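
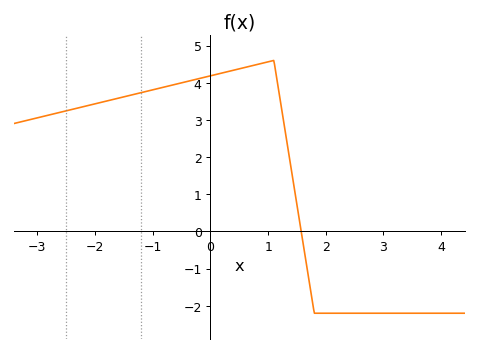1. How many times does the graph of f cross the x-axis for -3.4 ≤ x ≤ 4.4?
1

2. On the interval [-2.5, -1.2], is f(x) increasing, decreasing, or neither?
increasing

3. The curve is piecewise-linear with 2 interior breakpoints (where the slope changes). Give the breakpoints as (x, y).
(1.1, 4.6); (1.8, -2.2)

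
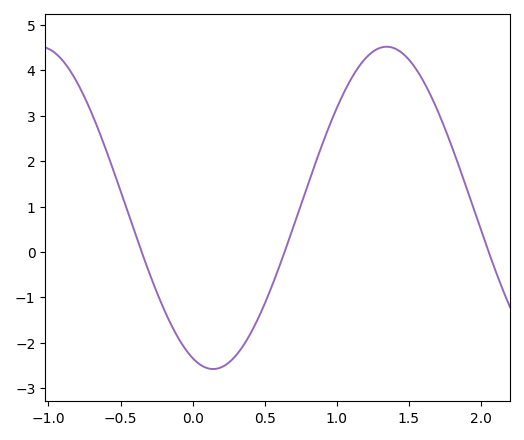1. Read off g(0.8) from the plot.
1.5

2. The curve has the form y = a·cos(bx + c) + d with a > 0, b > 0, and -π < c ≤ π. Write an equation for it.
y = 3.55cos(2.6x + 2.8) + 0.97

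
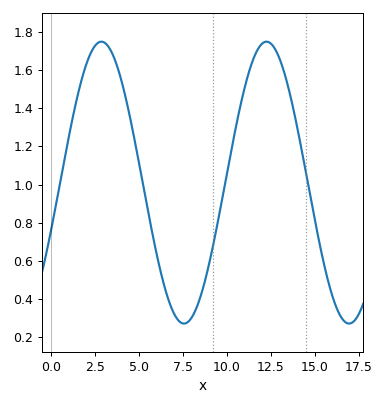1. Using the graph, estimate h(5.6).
0.82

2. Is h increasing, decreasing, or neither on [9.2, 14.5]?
neither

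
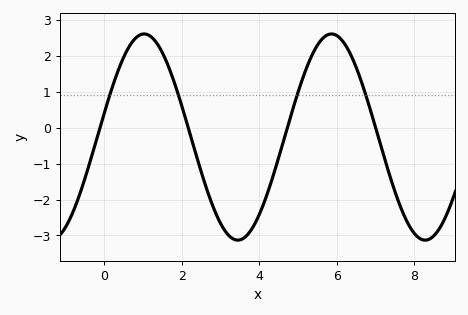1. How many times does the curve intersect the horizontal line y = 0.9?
4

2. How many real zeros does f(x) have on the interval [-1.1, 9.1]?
4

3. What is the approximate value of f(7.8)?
-2.6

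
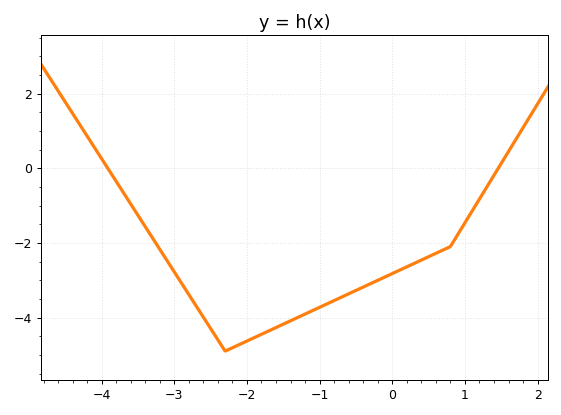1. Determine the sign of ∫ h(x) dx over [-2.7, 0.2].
negative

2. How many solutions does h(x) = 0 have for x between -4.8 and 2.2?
2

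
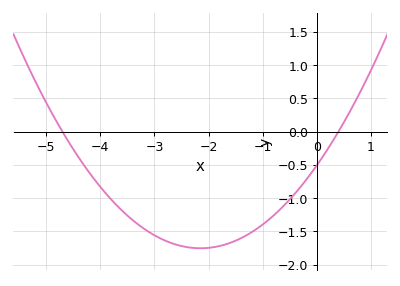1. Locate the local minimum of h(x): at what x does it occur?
-2.15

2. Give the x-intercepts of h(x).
-4.7, 0.4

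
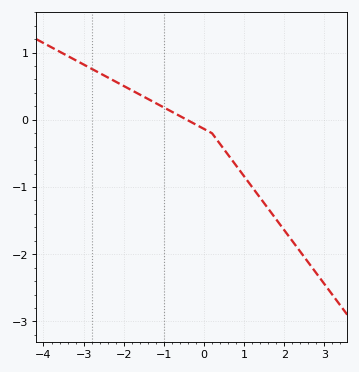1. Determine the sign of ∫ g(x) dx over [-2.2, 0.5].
positive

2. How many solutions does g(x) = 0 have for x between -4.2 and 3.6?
1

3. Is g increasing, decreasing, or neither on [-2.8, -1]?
decreasing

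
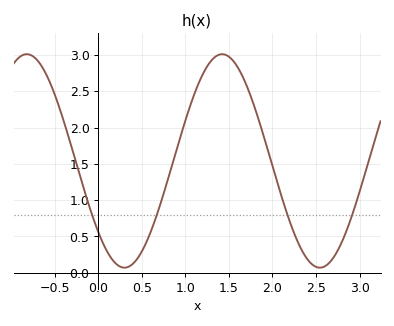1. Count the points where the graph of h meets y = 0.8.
4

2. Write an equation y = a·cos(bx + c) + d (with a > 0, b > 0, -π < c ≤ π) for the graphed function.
y = 1.47cos(2.8x + 2.3) + 1.54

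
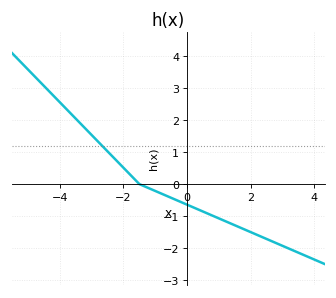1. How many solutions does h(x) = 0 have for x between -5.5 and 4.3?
1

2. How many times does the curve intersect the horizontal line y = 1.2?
1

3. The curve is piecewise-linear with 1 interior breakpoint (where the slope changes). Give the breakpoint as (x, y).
(-1.5, 0)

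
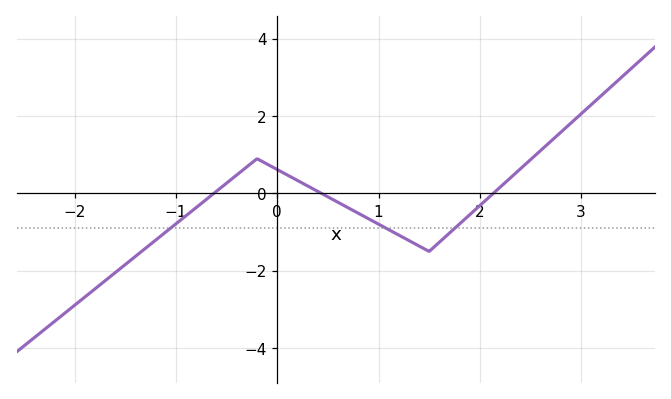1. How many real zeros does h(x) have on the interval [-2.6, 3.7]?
3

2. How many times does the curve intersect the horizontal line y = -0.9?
3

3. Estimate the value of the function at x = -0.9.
-0.573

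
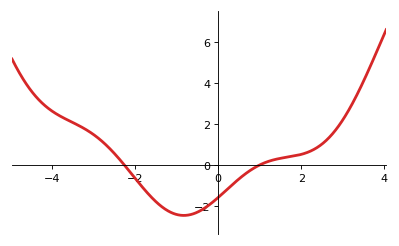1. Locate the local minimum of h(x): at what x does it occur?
-0.8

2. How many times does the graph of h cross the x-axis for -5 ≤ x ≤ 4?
2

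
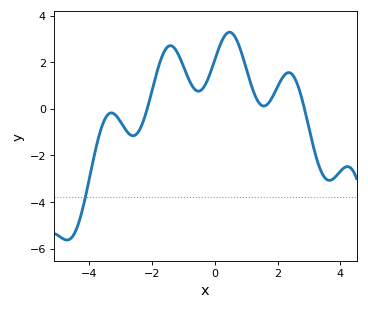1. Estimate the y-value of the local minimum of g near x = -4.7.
-5.6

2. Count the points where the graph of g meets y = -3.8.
1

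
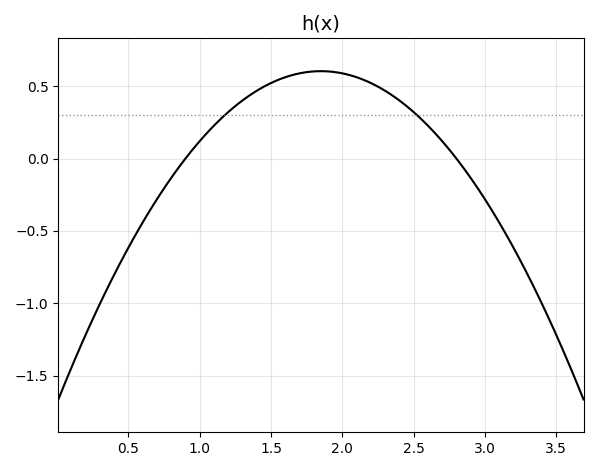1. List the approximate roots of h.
0.9, 2.8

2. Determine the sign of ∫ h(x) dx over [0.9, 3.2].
positive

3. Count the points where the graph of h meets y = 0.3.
2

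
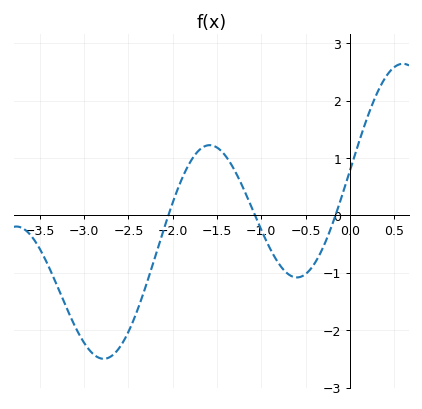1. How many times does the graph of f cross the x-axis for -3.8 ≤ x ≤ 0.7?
3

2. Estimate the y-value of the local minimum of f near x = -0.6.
-1.1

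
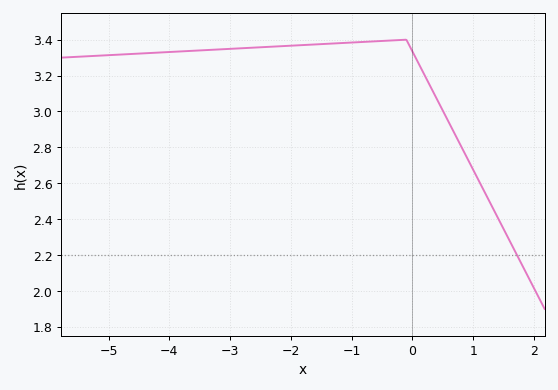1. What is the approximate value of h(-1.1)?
3.38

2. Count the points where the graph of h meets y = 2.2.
1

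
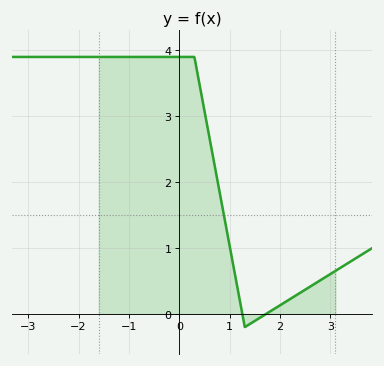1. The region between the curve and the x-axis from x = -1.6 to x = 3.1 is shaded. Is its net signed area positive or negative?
positive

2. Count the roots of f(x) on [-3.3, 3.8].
2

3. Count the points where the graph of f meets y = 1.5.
1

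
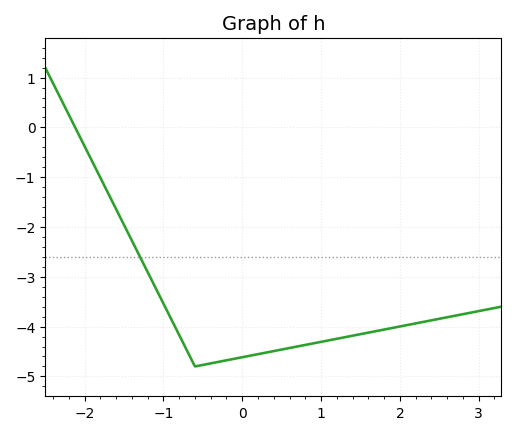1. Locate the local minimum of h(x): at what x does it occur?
-0.6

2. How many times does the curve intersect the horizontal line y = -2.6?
1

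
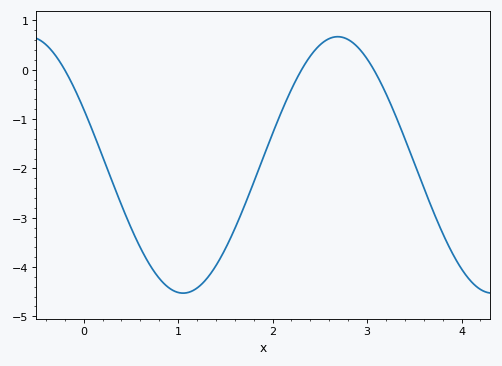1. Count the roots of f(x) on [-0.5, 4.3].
3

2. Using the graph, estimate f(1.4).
-3.97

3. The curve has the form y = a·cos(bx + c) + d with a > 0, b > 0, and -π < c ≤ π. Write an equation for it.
y = 2.6cos(1.92x + 1.12) - 1.93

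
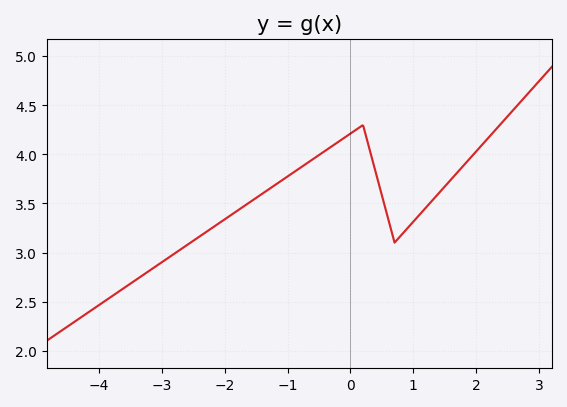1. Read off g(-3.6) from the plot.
2.64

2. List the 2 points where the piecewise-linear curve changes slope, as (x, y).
(0.2, 4.3); (0.7, 3.1)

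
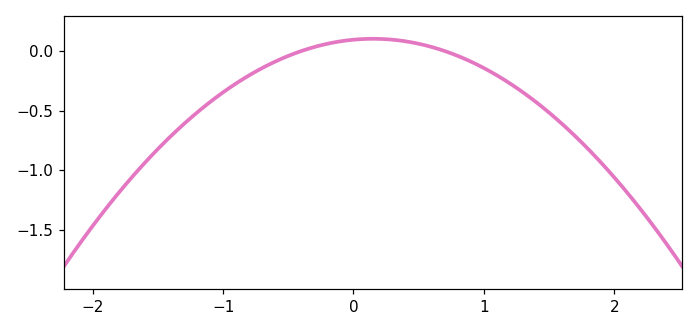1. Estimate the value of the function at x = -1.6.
-0.95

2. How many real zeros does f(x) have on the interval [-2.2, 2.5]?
2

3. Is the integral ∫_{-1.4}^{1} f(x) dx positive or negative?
negative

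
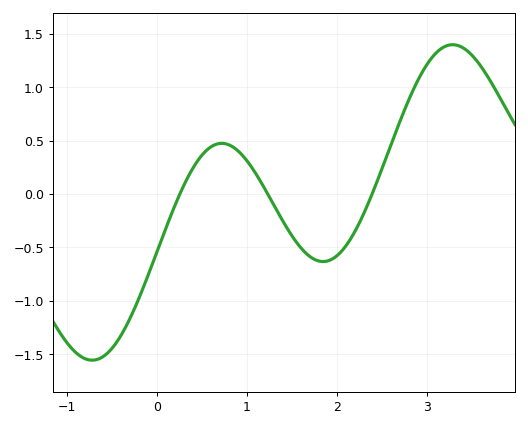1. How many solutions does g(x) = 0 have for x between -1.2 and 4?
3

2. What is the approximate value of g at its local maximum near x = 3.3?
1.4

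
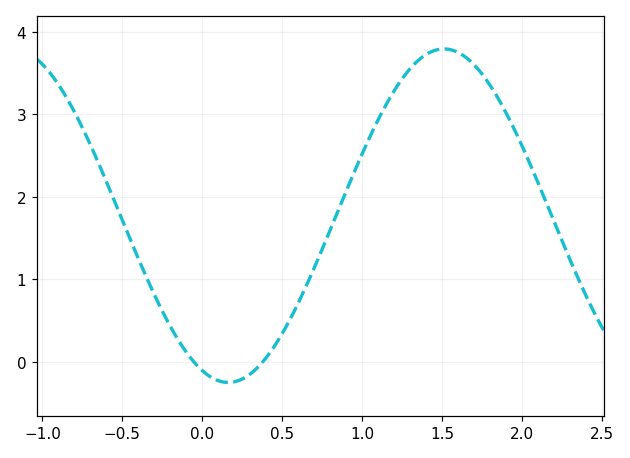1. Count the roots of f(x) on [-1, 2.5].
2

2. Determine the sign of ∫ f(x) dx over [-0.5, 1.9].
positive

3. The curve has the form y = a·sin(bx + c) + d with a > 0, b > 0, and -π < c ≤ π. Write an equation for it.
y = 2.02sin(2.3x - 1.9) + 1.77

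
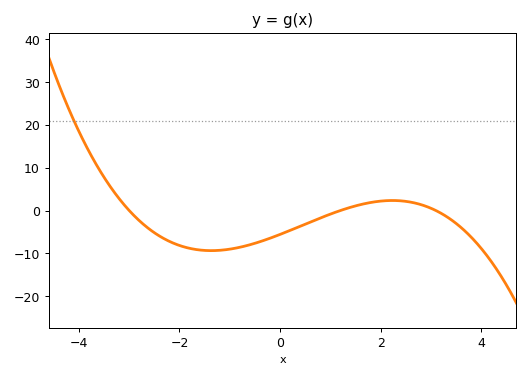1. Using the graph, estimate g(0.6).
-3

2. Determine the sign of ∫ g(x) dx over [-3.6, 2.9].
negative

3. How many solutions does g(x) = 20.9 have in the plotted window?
1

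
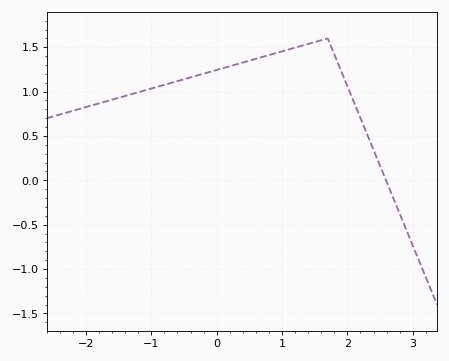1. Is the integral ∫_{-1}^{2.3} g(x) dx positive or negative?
positive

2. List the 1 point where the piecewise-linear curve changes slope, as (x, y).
(1.7, 1.6)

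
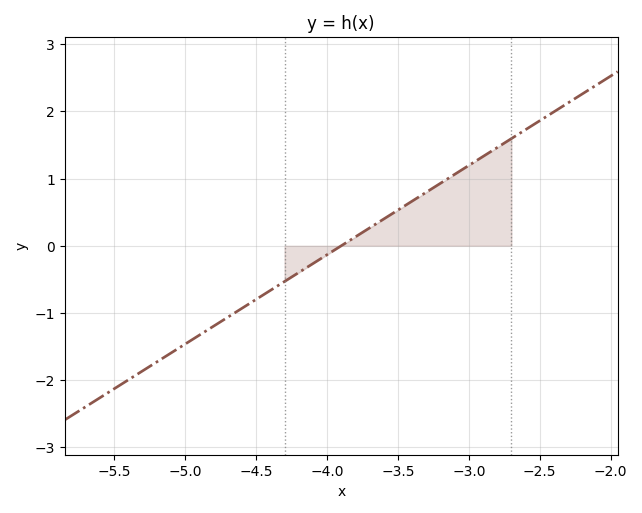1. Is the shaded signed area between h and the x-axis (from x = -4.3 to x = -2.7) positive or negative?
positive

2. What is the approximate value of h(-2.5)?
1.9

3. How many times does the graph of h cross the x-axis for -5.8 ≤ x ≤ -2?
1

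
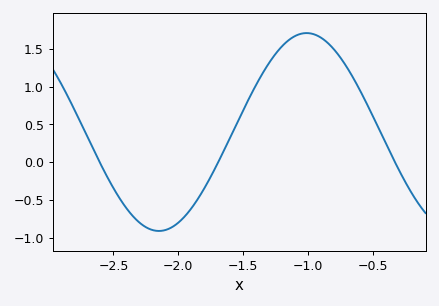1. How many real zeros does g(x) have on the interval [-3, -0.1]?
3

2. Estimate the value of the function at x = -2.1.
-0.9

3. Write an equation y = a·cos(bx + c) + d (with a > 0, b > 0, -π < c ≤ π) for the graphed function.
y = 1.31cos(2.8x + 2.8) + 0.4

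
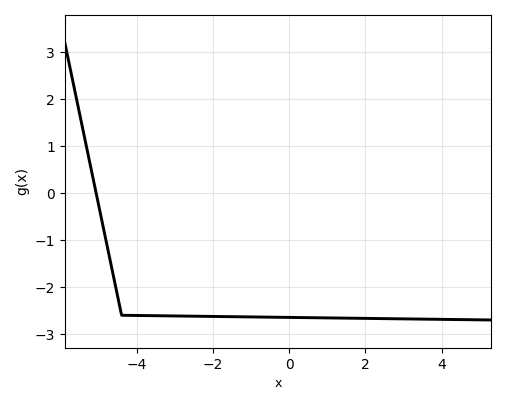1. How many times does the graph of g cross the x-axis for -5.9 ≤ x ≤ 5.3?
1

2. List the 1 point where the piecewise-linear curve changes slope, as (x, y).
(-4.4, -2.6)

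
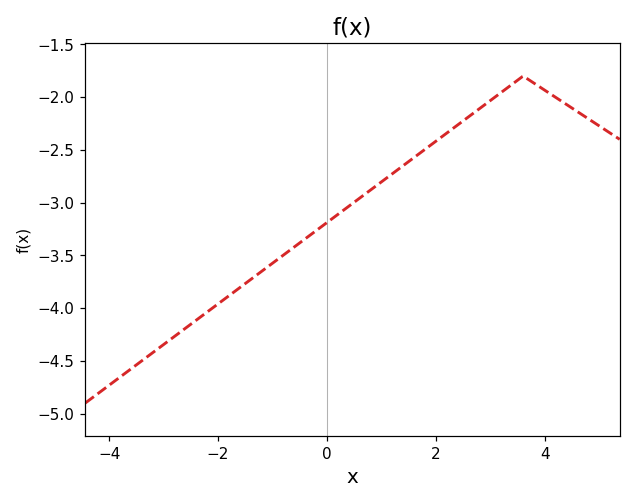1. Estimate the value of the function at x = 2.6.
-2.19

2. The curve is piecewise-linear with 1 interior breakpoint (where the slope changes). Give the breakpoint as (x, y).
(3.6, -1.8)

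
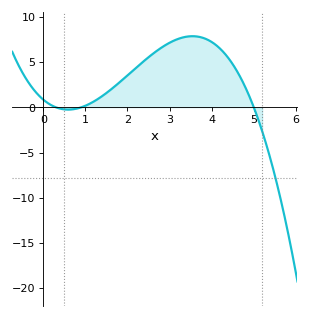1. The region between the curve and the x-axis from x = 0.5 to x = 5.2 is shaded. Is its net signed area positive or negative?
positive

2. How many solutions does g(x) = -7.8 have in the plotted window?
1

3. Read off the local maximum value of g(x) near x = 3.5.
7.87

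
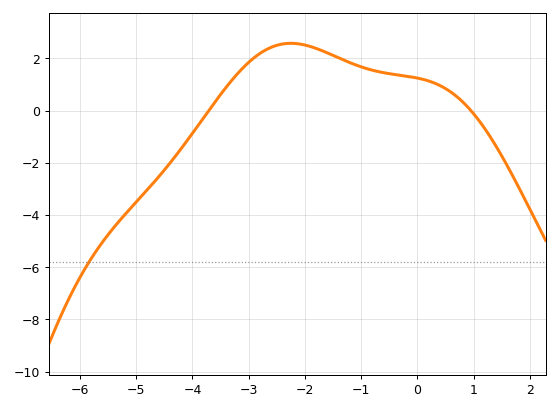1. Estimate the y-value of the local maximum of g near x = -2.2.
2.58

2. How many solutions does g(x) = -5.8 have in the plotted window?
1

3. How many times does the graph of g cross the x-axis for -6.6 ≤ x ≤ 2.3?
2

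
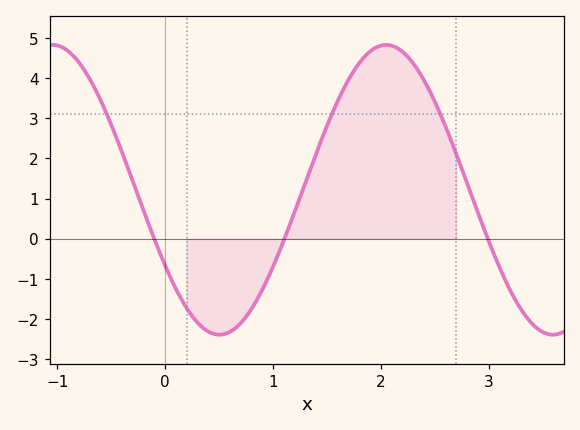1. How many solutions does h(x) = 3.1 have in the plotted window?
3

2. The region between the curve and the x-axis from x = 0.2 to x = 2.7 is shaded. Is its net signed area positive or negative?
positive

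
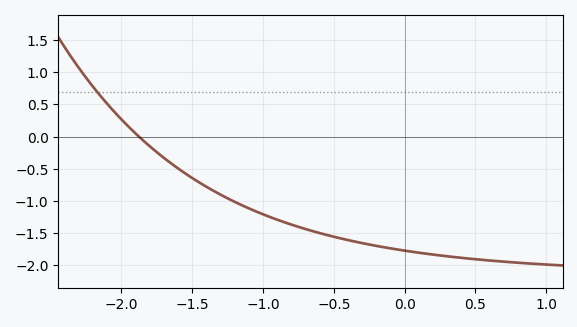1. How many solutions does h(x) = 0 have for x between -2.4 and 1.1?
1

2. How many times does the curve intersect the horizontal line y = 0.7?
1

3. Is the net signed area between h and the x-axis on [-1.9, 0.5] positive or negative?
negative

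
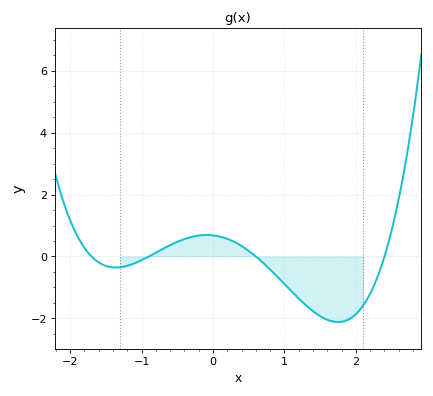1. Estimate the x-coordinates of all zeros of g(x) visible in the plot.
-1.7, -0.9, 0.6, 2.4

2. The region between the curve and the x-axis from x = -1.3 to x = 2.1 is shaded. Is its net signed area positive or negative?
negative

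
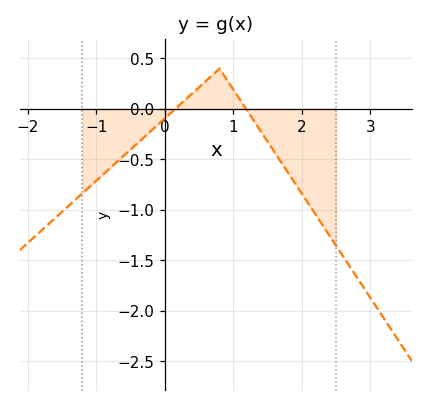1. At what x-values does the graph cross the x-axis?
0.2, 1.2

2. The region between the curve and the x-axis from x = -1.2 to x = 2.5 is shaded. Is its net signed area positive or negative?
negative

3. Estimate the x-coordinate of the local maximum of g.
0.8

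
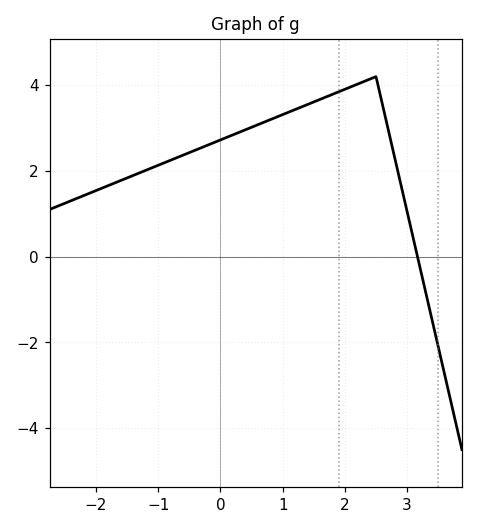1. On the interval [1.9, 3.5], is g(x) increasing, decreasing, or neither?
neither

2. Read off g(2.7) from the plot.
2.94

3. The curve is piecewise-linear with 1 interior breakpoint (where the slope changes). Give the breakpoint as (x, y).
(2.5, 4.2)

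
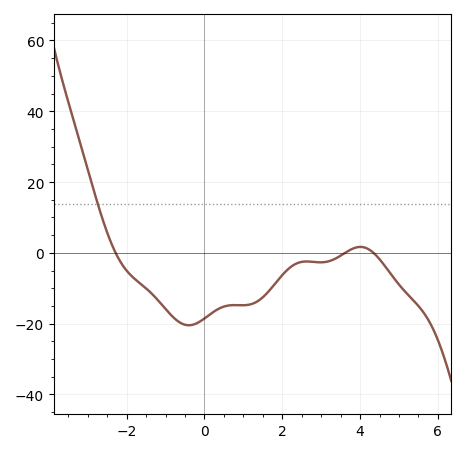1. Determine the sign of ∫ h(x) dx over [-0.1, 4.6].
negative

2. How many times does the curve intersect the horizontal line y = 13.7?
1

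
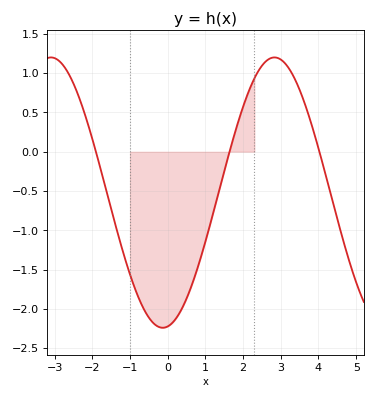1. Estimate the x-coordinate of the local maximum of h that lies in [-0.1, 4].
2.8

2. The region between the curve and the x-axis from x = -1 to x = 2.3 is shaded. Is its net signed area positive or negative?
negative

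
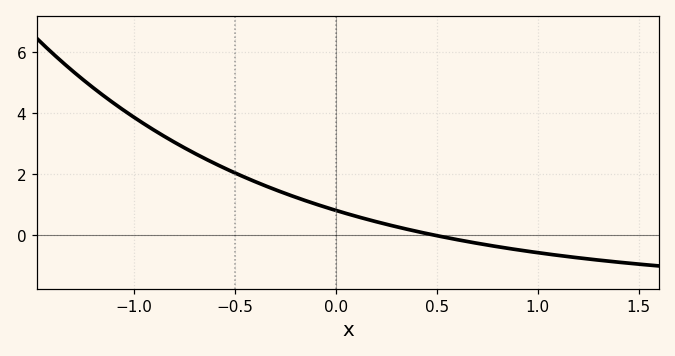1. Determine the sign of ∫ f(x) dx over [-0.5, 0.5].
positive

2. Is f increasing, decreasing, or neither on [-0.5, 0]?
decreasing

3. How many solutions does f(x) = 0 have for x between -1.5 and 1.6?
1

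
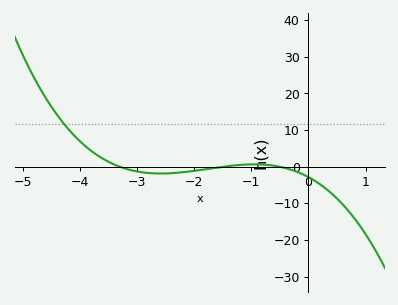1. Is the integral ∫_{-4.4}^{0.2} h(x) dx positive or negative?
positive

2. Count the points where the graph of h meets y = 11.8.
1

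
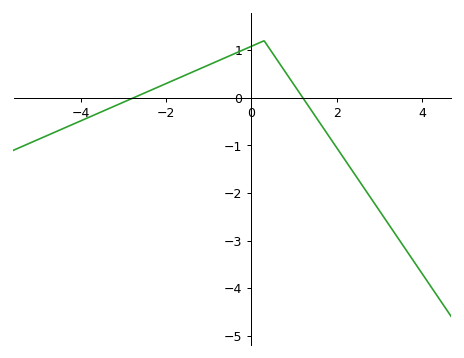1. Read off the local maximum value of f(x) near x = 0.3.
1.2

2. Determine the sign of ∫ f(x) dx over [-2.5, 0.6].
positive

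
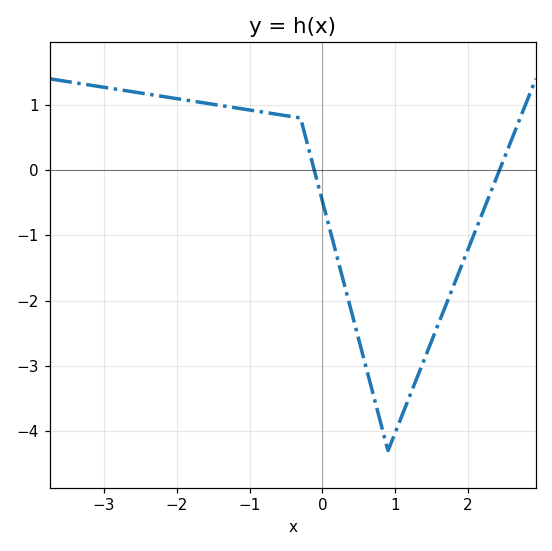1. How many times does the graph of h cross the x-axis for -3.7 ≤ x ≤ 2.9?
2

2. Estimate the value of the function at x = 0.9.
-4.3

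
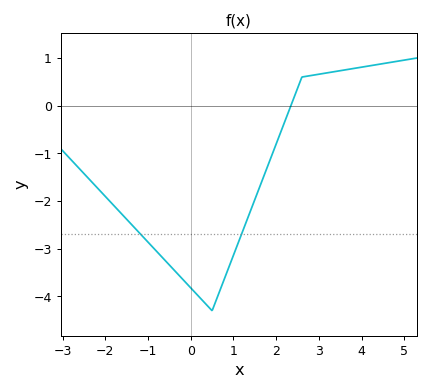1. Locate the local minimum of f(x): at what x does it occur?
0.4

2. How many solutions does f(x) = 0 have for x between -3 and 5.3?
1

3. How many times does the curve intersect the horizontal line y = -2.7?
2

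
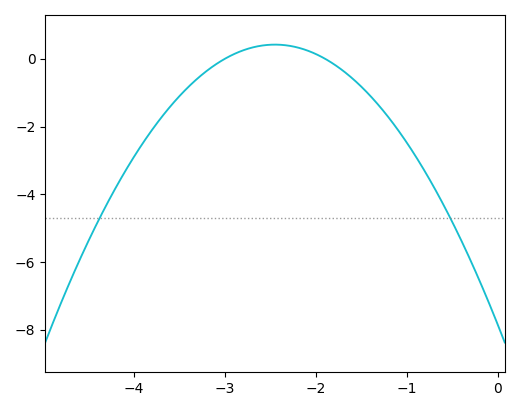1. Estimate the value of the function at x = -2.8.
0.2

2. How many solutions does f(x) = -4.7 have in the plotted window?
2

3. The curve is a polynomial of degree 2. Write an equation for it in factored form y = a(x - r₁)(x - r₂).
y = -1.38(x + 3)(x + 1.9)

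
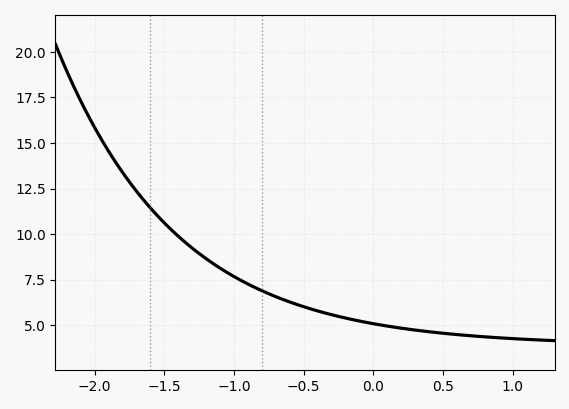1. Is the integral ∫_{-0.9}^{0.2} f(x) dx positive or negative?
positive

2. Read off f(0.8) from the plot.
4.4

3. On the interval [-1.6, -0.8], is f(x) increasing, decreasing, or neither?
decreasing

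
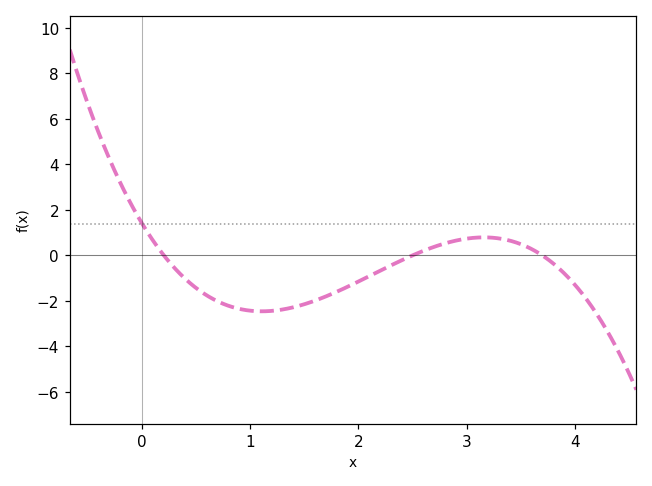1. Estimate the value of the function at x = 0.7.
-2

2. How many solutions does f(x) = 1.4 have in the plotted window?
1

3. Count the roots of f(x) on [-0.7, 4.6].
3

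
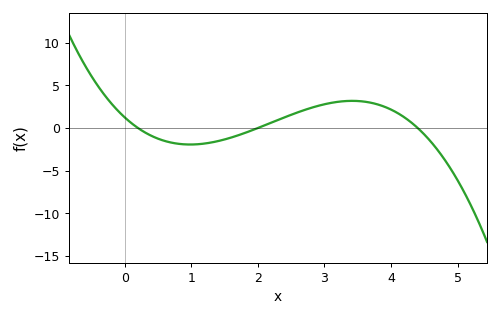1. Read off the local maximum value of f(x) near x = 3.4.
3.18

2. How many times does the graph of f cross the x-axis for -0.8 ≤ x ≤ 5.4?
3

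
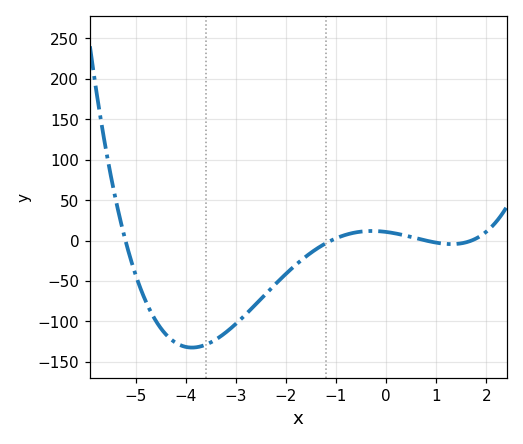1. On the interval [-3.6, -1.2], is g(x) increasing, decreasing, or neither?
increasing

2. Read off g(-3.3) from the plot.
-118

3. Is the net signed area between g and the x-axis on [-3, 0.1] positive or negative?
negative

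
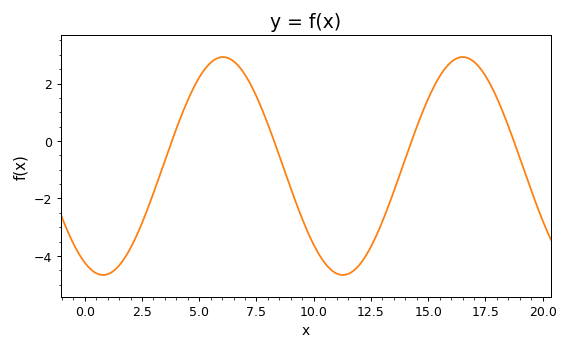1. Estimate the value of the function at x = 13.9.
-0.847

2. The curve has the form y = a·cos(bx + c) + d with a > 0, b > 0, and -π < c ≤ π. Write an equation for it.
y = 3.79cos(0.6x + 2.66) - 0.87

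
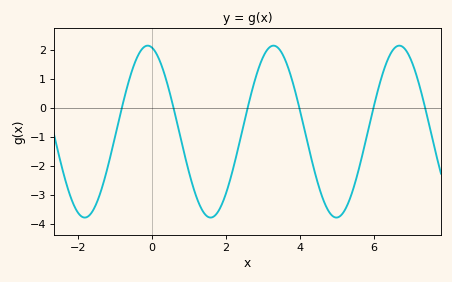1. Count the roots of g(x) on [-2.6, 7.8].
6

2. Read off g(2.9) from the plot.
1.41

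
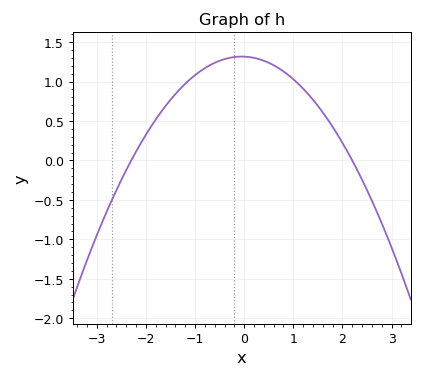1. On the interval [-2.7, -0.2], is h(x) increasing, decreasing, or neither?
increasing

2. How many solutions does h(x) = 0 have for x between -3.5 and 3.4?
2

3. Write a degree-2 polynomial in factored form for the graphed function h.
y = -0.26(x + 2.3)(x - 2.2)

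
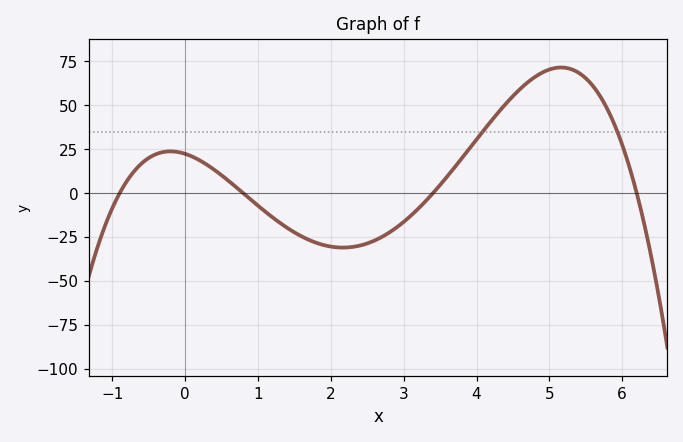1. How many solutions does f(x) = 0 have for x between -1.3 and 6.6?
4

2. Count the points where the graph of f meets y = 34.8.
2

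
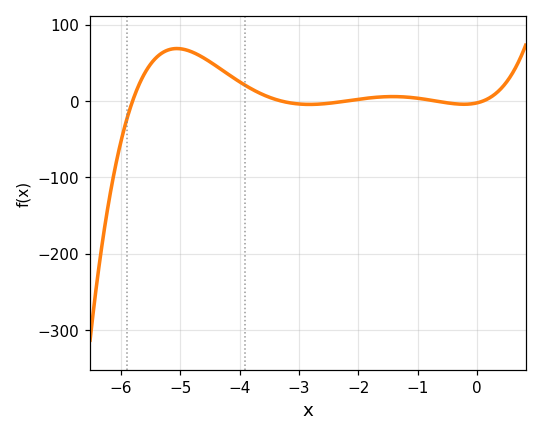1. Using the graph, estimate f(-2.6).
-3.77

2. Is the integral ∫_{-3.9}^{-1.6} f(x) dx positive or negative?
positive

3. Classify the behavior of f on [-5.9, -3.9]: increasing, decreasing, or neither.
neither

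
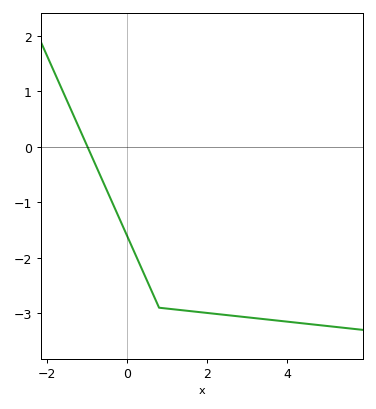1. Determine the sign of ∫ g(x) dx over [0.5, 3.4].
negative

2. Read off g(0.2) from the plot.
-1.92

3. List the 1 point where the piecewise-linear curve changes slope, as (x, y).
(0.8, -2.9)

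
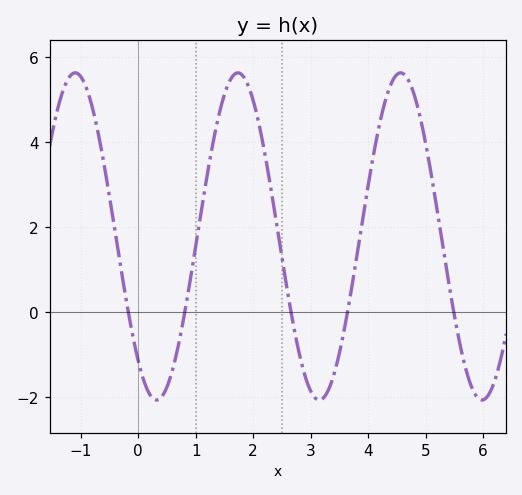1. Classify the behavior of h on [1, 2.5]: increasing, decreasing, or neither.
neither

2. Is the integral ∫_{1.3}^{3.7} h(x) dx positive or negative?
positive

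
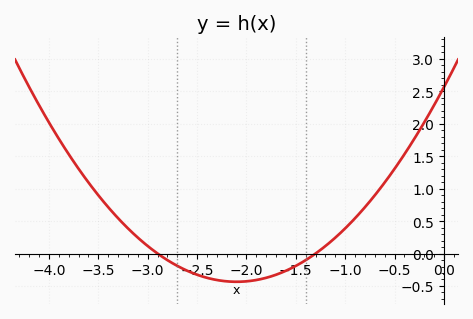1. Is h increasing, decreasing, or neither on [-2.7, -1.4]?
neither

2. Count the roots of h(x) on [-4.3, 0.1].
2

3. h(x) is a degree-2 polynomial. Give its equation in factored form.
y = 0.68(x + 2.9)(x + 1.3)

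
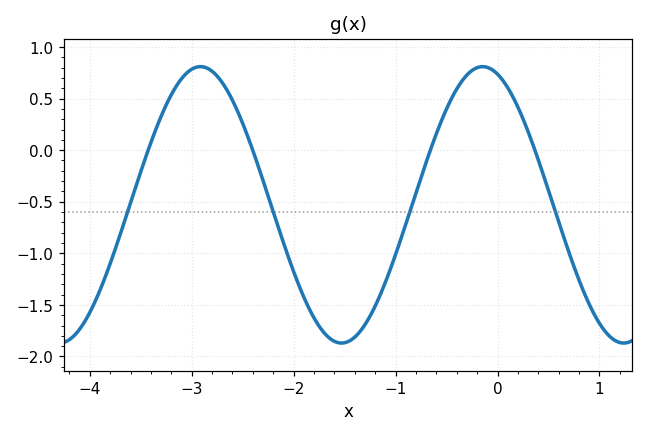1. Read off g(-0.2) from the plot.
0.8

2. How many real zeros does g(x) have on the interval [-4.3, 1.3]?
4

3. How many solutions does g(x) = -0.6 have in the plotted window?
4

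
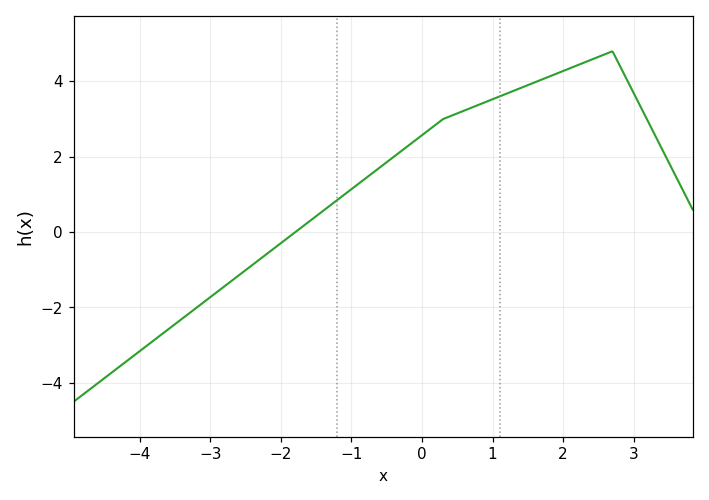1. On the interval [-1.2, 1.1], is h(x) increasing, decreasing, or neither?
increasing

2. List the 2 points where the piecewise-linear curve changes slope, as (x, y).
(0.3, 3); (2.7, 4.8)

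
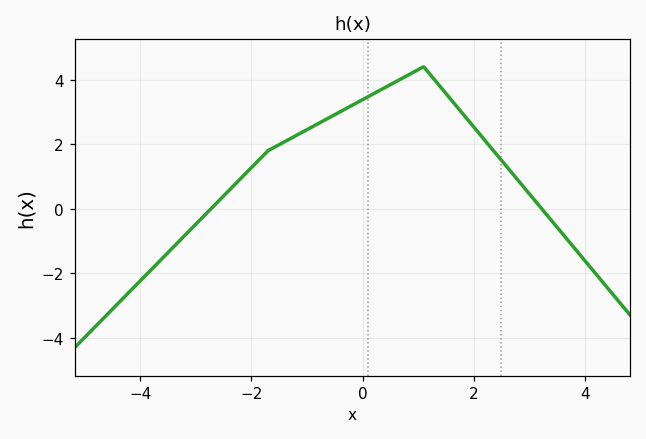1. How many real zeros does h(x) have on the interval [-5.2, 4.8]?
2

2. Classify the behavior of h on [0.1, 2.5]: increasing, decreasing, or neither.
neither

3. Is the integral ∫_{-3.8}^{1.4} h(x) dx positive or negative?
positive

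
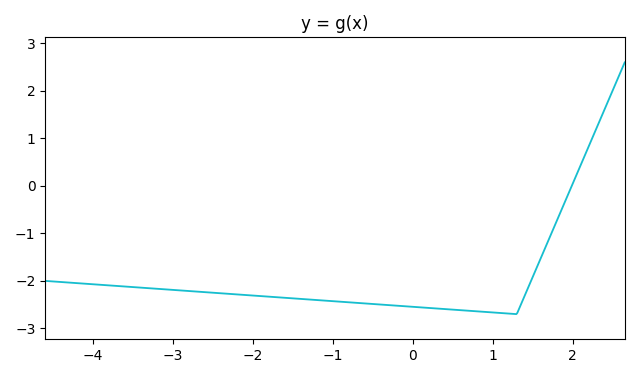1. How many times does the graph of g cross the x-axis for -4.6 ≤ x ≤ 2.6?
1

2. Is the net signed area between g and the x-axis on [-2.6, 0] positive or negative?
negative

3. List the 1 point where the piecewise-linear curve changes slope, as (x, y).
(1.3, -2.7)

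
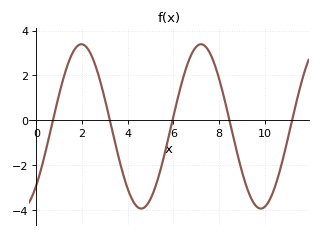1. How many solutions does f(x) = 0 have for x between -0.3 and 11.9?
5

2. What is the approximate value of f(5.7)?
-1.2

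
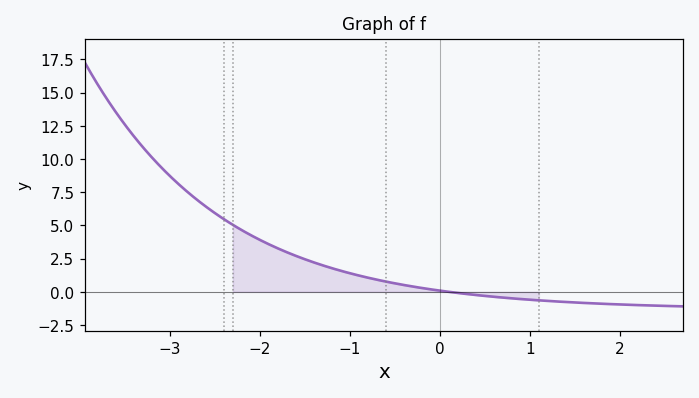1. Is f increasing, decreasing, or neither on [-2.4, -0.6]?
decreasing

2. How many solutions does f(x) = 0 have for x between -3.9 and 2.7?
1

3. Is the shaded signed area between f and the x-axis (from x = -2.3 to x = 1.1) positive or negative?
positive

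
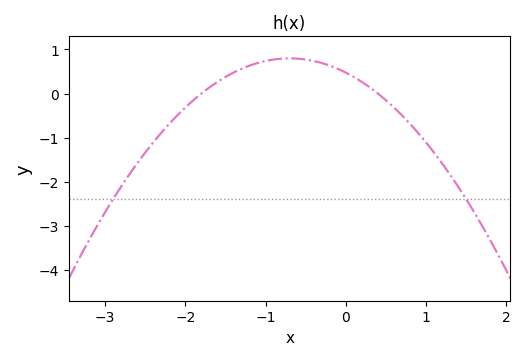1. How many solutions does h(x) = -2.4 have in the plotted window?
2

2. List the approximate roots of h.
-1.8, 0.4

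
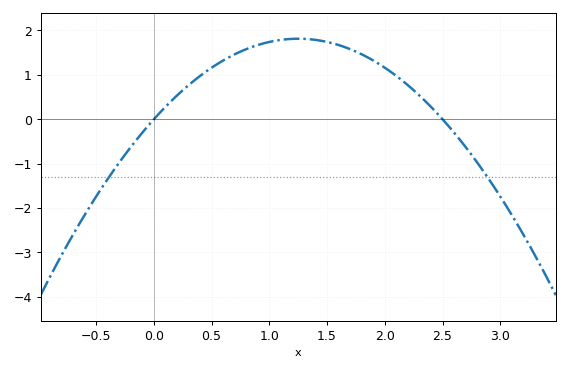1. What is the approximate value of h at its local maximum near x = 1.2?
1.81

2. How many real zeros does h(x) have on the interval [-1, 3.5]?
2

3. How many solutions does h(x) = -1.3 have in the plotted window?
2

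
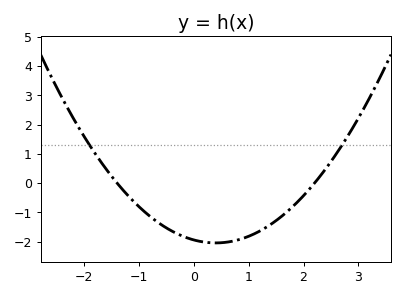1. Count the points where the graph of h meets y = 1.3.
2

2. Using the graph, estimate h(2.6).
1.01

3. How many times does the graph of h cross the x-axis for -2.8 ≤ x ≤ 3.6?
2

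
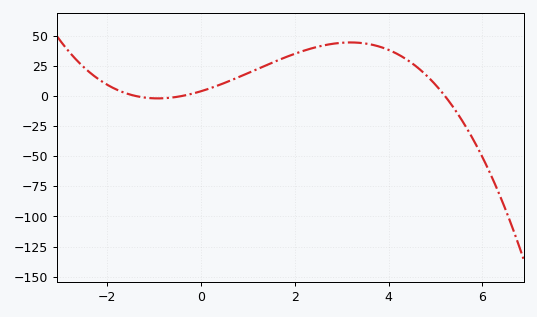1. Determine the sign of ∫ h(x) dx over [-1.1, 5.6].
positive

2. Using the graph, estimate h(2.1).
35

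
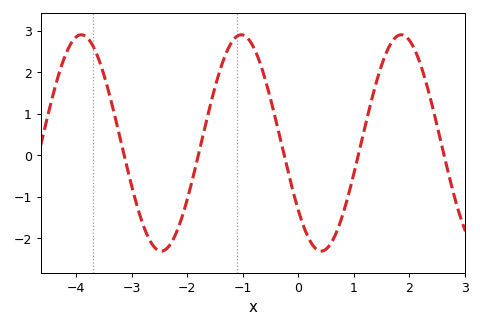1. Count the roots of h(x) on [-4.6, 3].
5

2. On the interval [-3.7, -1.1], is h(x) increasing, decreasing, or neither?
neither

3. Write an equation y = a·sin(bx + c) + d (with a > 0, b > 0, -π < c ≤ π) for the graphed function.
y = 2.61sin(2.2x - 2.5) + 0.3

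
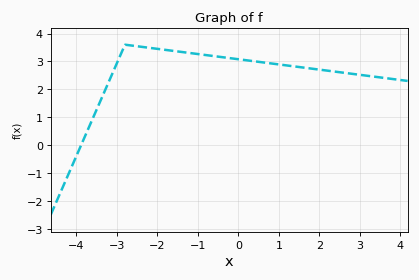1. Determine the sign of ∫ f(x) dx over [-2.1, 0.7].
positive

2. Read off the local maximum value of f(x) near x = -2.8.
3.6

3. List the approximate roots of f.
-3.88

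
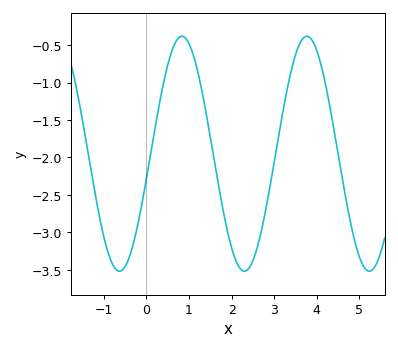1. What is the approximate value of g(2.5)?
-3.38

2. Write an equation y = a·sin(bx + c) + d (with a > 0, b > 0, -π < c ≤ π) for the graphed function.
y = 1.57sin(2.14x - 0.212) - 1.95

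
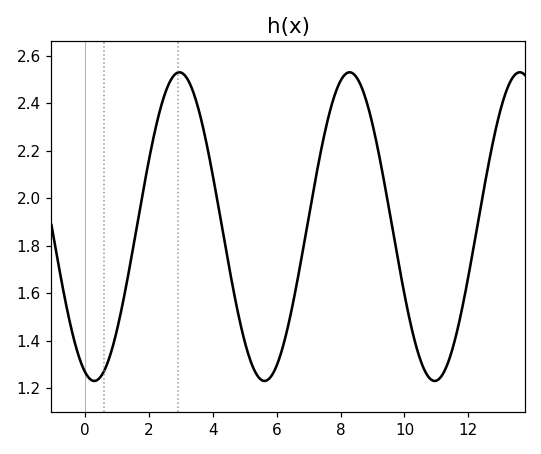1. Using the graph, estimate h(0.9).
1.38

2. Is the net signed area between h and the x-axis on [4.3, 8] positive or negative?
positive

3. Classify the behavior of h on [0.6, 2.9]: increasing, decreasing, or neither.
increasing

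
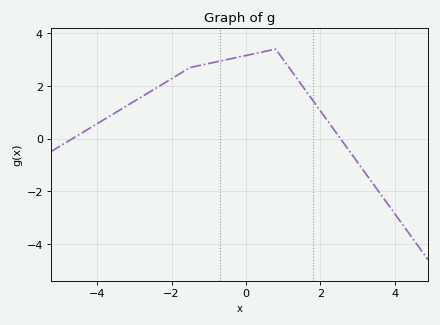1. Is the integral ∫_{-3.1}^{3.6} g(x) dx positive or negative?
positive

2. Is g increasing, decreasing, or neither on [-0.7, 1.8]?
neither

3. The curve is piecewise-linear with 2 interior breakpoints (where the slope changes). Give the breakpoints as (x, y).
(-1.5, 2.7); (0.8, 3.4)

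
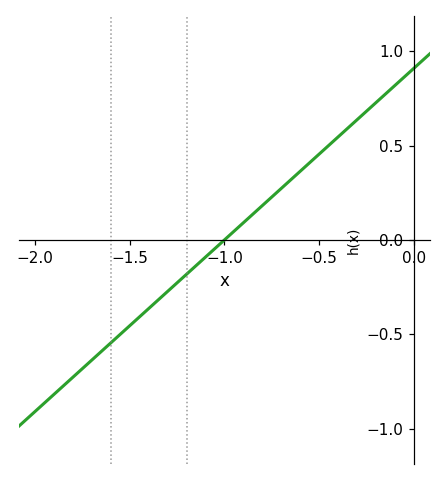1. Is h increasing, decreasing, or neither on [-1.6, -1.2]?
increasing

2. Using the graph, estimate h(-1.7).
-0.637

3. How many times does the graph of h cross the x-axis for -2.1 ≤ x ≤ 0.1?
1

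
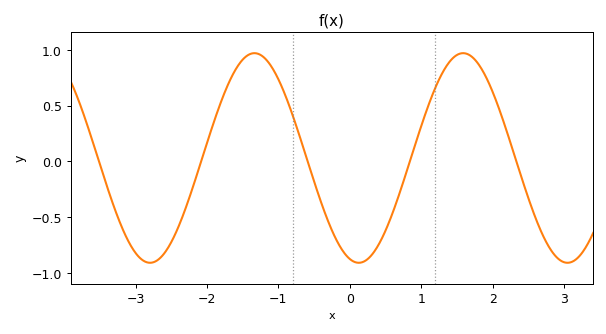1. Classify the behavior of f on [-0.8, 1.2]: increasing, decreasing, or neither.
neither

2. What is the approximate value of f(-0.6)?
0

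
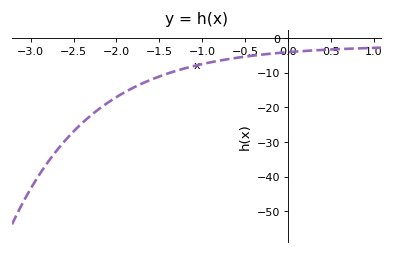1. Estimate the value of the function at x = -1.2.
-9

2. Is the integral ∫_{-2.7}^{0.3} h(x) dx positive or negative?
negative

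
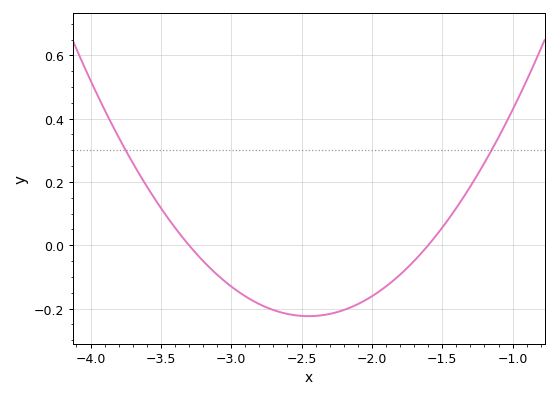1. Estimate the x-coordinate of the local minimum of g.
-2.45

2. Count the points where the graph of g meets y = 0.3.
2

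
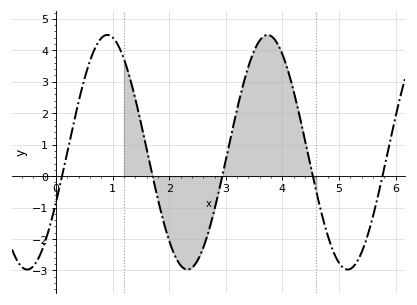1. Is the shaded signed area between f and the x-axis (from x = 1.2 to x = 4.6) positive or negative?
positive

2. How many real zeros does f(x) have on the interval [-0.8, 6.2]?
5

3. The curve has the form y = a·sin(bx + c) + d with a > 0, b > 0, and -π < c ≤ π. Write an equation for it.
y = 3.73sin(2.22x - 0.442) + 0.76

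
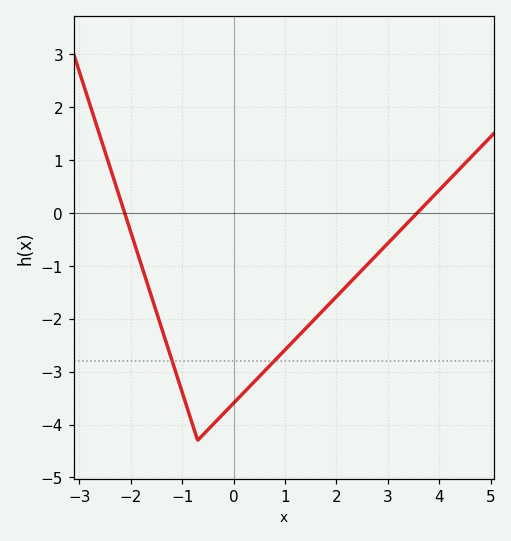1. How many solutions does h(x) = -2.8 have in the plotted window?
2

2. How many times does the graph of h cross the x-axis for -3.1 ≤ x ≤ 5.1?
2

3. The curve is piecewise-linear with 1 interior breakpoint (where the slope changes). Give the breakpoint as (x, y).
(-0.7, -4.3)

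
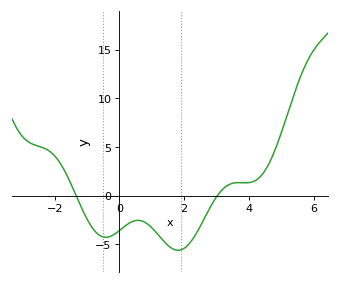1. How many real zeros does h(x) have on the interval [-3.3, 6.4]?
2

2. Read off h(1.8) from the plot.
-5.6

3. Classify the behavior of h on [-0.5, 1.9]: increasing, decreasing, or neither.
neither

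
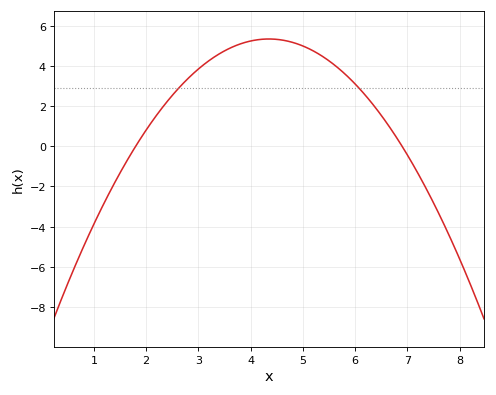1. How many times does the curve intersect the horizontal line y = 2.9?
2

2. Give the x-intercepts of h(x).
1.8, 6.8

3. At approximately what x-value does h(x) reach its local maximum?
4.4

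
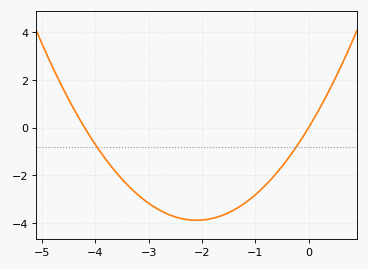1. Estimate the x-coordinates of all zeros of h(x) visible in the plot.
-4.2, 0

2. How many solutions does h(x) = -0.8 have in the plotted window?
2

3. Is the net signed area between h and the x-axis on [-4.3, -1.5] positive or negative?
negative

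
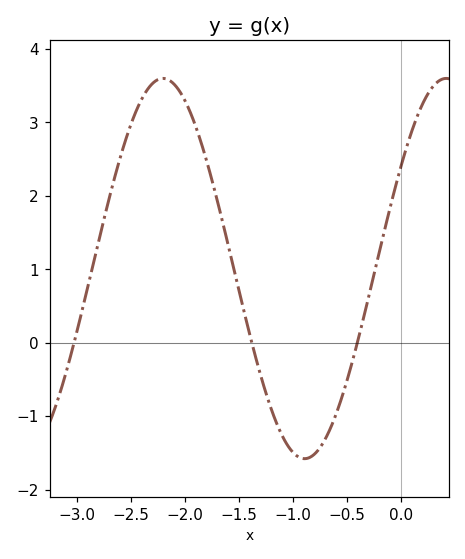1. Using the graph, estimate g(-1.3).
-0.438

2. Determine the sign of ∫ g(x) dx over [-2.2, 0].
positive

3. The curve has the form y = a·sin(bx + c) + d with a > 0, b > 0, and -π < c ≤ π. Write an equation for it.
y = 2.59sin(2.4x + 0.572) + 1.01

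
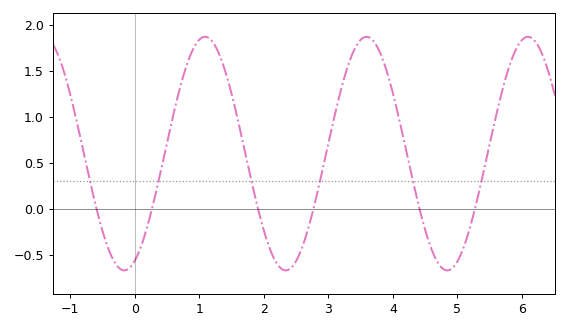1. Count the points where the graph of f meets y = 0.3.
6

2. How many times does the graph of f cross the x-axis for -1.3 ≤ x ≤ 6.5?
6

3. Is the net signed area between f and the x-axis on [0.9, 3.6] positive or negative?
positive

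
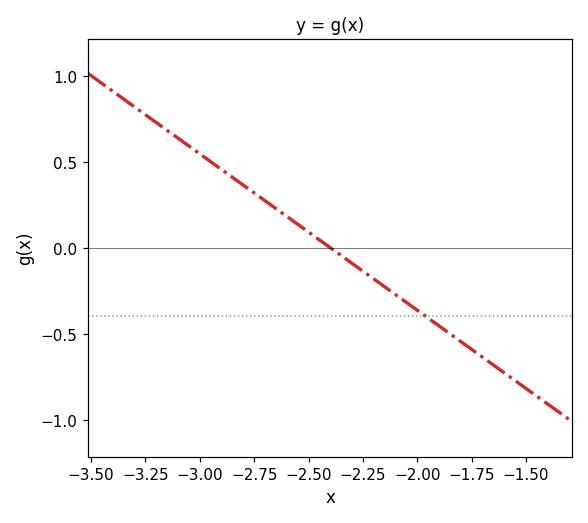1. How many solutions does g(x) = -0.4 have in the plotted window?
1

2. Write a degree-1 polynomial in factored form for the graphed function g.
y = -0.91(x + 2.4)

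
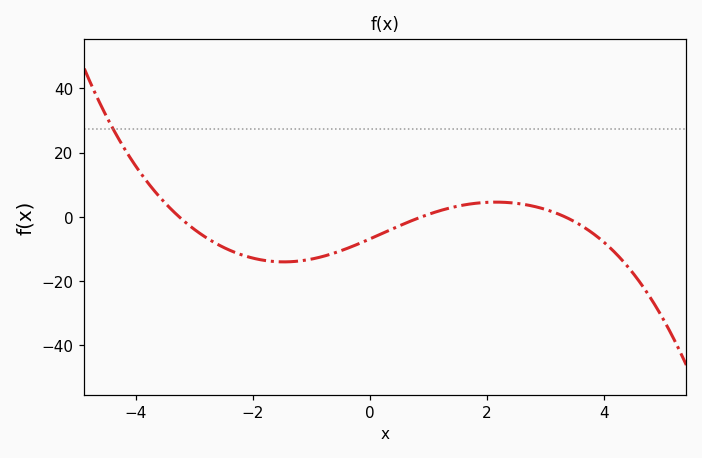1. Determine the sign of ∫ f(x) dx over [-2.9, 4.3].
negative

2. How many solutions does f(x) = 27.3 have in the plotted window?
1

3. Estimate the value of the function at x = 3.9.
-6.46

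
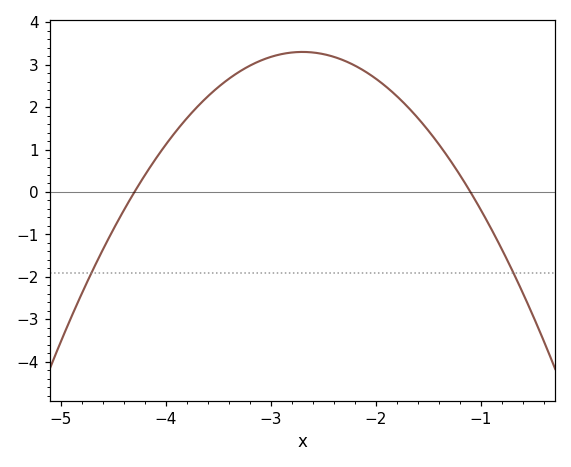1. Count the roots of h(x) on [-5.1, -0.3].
2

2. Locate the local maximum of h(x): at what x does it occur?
-2.7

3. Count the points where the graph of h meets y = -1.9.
2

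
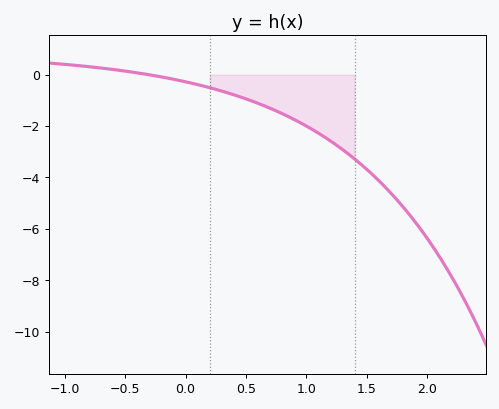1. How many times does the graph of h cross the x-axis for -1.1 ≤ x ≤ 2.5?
1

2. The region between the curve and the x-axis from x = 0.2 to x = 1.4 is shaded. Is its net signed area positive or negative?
negative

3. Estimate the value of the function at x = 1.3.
-2.91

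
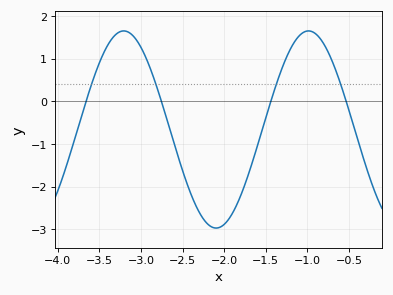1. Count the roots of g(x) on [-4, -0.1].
4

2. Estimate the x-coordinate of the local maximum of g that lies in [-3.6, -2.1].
-3.2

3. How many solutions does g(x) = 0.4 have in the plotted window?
4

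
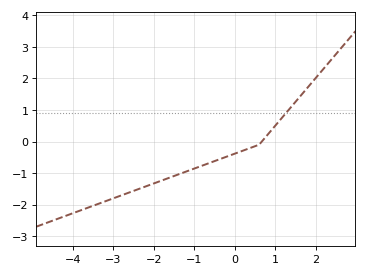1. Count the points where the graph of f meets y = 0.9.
1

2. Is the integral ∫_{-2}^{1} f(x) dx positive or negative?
negative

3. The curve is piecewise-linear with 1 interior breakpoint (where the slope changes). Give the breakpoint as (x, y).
(0.6, -0.1)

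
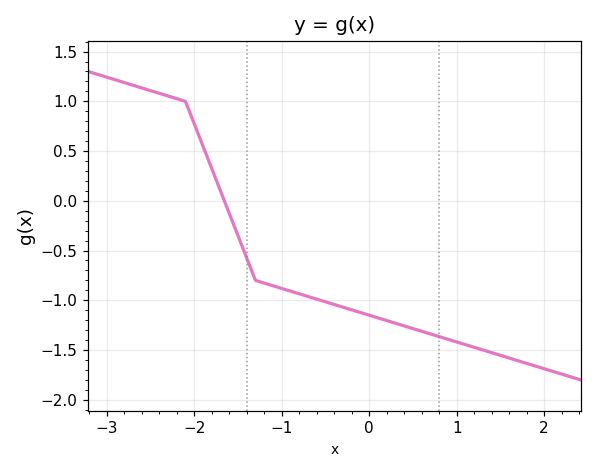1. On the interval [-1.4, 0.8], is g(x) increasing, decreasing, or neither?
decreasing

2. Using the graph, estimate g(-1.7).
0.1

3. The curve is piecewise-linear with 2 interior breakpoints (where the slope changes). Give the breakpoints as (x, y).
(-2.1, 1); (-1.3, -0.8)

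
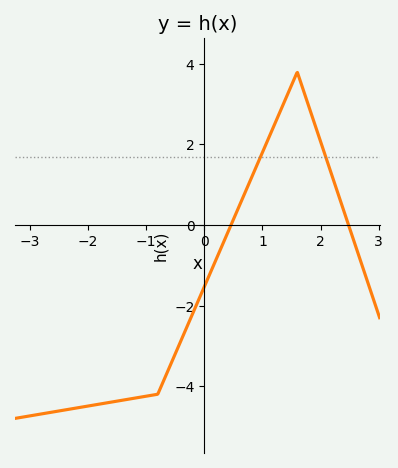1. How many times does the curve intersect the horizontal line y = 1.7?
2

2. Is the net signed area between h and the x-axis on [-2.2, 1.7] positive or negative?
negative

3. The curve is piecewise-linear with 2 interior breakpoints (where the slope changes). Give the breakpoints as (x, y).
(-0.8, -4.2); (1.6, 3.8)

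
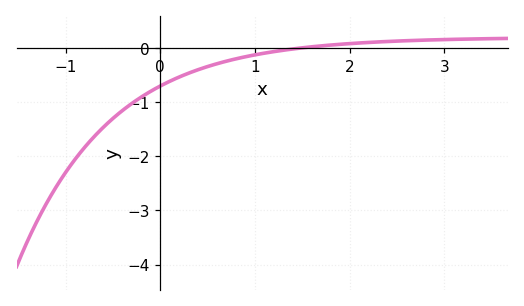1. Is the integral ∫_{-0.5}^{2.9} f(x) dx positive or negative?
negative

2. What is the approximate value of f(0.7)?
-0.2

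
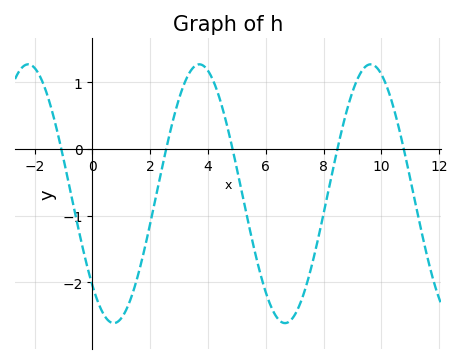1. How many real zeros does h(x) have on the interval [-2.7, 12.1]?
5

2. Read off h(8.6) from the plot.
0.2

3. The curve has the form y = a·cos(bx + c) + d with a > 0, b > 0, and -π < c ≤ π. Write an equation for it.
y = 1.94cos(1.1x + 2.4) - 0.67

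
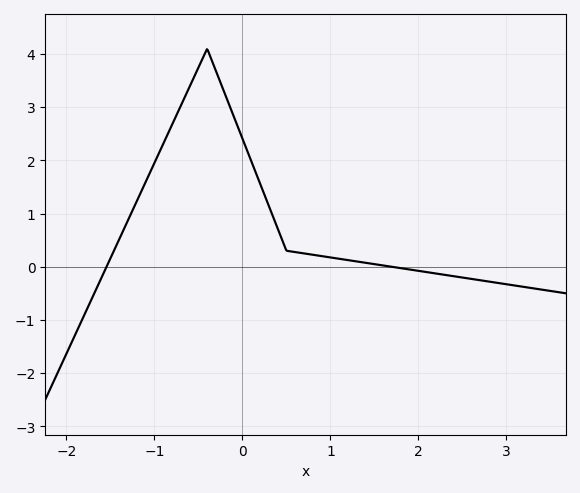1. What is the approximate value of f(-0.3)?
3.68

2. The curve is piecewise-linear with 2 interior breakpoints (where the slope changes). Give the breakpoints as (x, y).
(-0.4, 4.1); (0.5, 0.3)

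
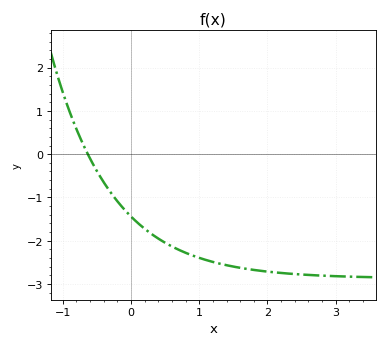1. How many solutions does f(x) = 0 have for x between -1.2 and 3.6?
1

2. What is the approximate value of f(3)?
-2.82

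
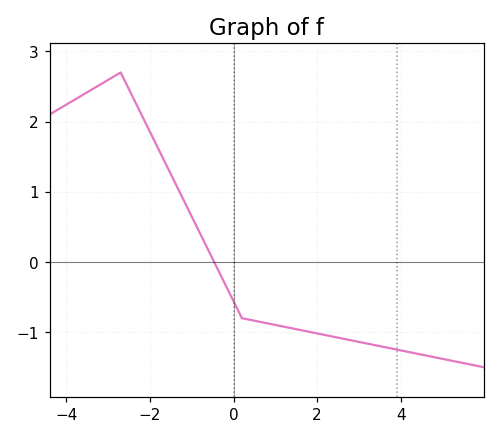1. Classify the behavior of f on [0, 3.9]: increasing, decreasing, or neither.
decreasing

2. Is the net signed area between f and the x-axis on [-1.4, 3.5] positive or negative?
negative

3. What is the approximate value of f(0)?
-0.6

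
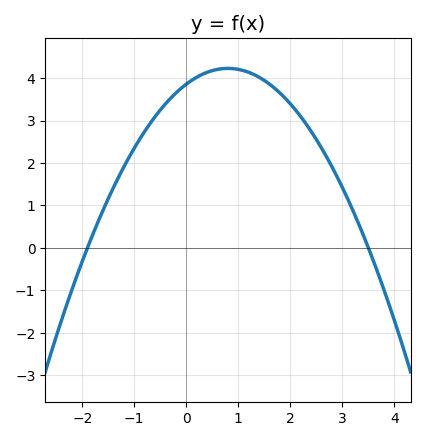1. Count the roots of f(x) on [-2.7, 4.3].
2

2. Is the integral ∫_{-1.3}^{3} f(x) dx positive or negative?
positive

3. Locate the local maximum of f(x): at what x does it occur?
0.8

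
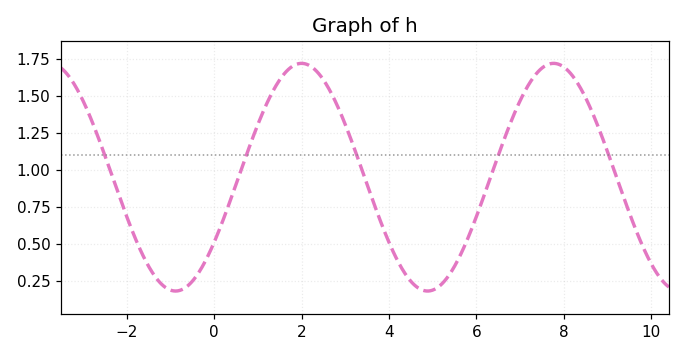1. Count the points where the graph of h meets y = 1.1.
5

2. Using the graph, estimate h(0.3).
0.735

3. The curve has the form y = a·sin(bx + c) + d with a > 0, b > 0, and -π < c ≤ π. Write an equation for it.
y = 0.77sin(1.09x - 0.61) + 0.95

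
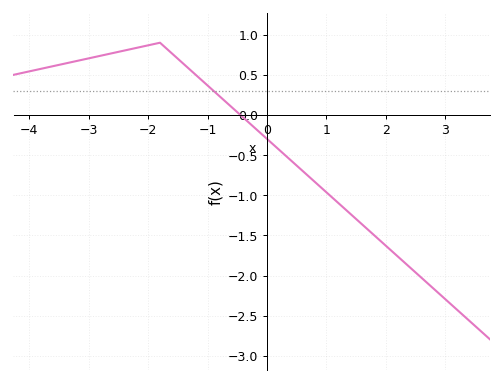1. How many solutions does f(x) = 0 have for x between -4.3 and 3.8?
1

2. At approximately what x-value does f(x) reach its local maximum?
-1.8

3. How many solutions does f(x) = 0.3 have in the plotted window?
1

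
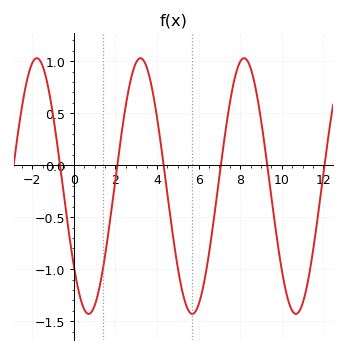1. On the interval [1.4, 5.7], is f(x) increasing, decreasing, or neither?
neither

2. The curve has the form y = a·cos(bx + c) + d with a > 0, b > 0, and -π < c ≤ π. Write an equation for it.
y = 1.23cos(1.3x + 2.2) - 0.2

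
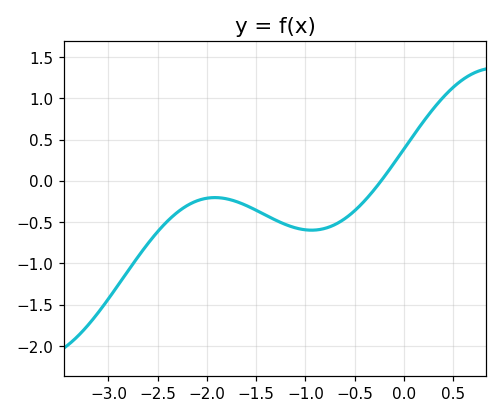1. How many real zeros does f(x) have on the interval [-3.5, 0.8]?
1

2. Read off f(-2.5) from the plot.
-0.6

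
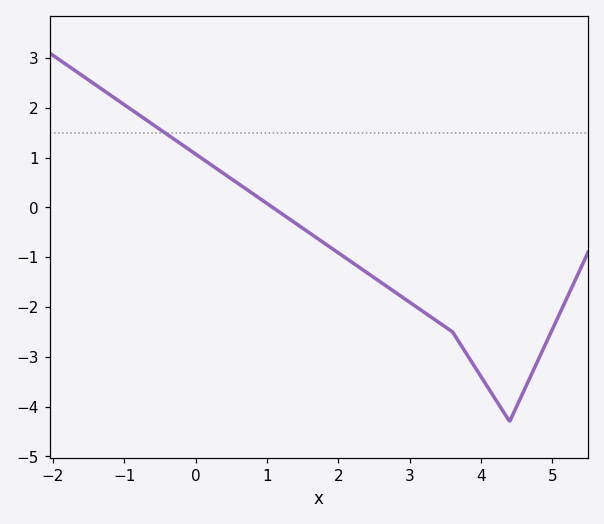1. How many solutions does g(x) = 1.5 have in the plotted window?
1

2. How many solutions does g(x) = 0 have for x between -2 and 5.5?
1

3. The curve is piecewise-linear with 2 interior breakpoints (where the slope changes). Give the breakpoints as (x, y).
(3.6, -2.5); (4.4, -4.3)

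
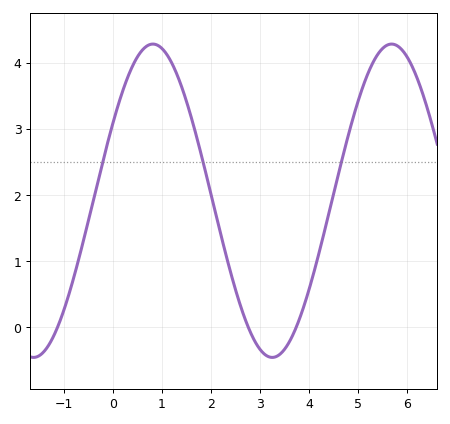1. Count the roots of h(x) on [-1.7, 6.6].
3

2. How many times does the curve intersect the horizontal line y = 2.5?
3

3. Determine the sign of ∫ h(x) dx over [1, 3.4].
positive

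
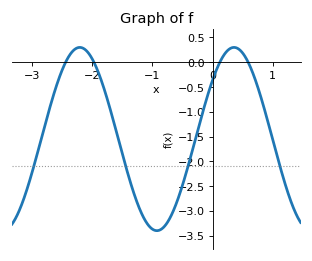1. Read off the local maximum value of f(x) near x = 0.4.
0.3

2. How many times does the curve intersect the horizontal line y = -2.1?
4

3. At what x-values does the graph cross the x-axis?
-2.44, -1.97, 0.12, 0.591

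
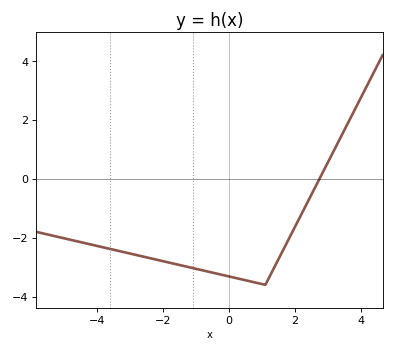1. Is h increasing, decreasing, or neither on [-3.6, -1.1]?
decreasing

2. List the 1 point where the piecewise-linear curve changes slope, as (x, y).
(1.1, -3.6)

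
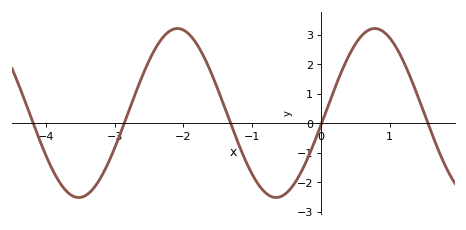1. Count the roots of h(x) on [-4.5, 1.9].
5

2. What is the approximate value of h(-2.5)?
2.12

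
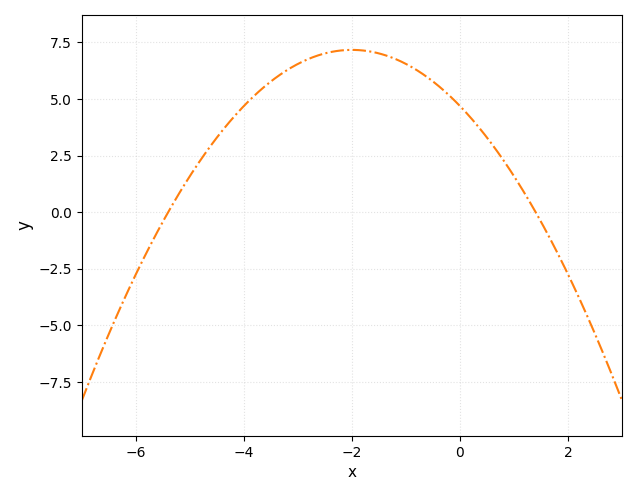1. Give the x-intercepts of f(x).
-5.4, 1.4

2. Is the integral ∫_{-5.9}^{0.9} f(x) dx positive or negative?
positive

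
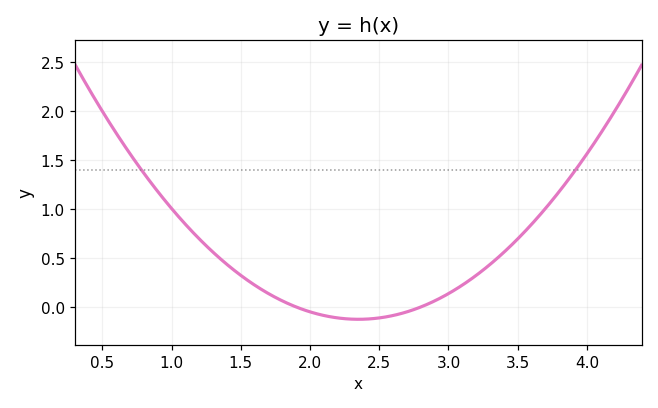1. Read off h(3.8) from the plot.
1.18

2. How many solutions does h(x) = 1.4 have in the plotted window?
2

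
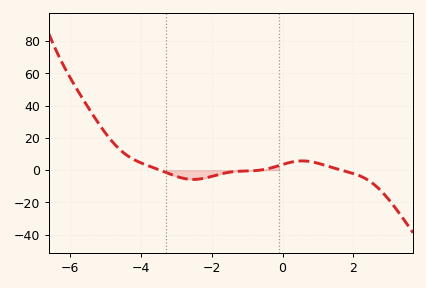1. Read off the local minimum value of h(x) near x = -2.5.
-6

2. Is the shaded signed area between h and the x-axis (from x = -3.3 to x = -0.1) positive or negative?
negative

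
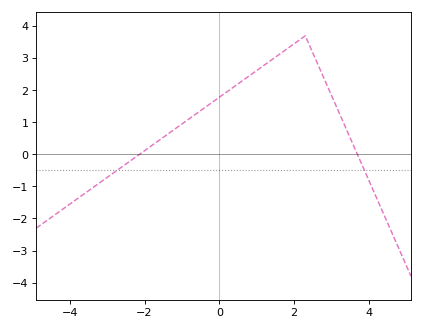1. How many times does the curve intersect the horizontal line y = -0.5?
2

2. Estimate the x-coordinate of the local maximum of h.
2.4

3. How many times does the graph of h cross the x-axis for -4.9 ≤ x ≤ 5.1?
2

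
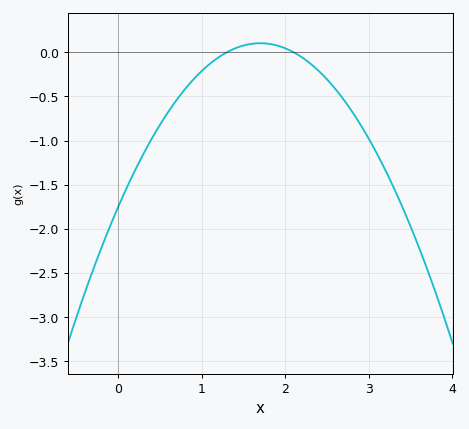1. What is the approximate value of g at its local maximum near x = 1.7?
0.1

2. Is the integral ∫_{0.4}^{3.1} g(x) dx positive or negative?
negative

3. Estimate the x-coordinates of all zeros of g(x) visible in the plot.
1.3, 2.1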